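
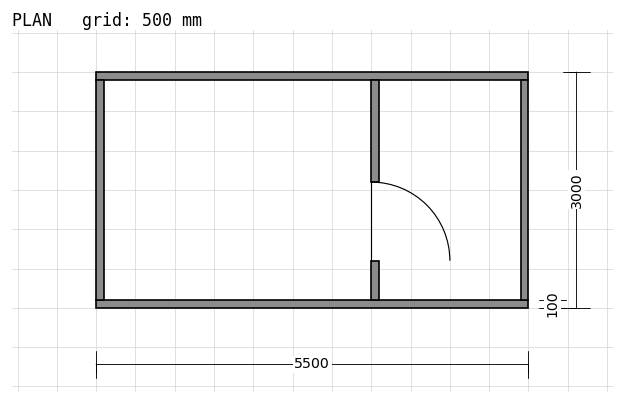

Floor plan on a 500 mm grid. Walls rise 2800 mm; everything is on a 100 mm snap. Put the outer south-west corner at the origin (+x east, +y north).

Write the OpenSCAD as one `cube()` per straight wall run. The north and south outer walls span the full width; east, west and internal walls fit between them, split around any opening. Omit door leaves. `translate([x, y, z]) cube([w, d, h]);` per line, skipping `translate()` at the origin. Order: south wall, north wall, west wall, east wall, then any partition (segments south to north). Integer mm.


cube([5500, 100, 2800]);
translate([0, 2900, 0]) cube([5500, 100, 2800]);
translate([0, 100, 0]) cube([100, 2800, 2800]);
translate([5400, 100, 0]) cube([100, 2800, 2800]);
translate([3500, 100, 0]) cube([100, 500, 2800]);
translate([3500, 1600, 0]) cube([100, 1300, 2800]);


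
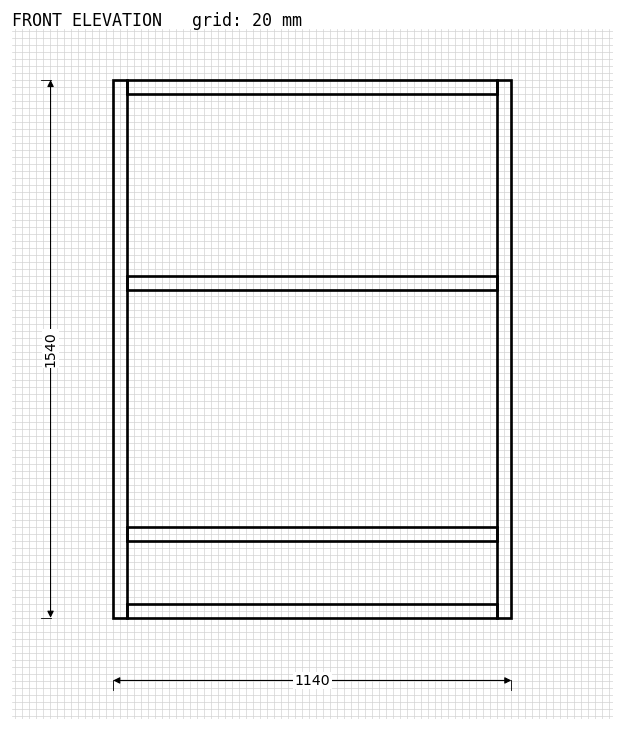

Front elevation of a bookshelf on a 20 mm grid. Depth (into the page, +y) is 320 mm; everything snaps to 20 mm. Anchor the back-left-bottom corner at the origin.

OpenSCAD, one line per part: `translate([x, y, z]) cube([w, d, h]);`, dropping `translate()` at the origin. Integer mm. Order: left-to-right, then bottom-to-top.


cube([40, 320, 1540]);
translate([40, 0, 0]) cube([1060, 320, 40]);
translate([40, 0, 220]) cube([1060, 320, 40]);
translate([40, 0, 940]) cube([1060, 320, 40]);
translate([40, 0, 1500]) cube([1060, 320, 40]);
translate([1100, 0, 0]) cube([40, 320, 1540]);


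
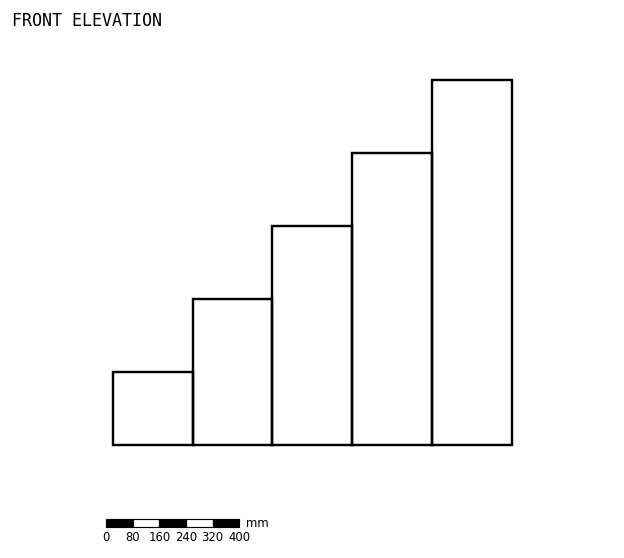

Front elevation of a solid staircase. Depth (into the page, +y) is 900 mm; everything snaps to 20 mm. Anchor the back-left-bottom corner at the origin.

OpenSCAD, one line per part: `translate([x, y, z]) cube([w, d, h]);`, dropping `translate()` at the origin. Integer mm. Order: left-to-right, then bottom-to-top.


cube([240, 900, 220]);
translate([240, 0, 0]) cube([240, 900, 440]);
translate([480, 0, 0]) cube([240, 900, 660]);
translate([720, 0, 0]) cube([240, 900, 880]);
translate([960, 0, 0]) cube([240, 900, 1100]);


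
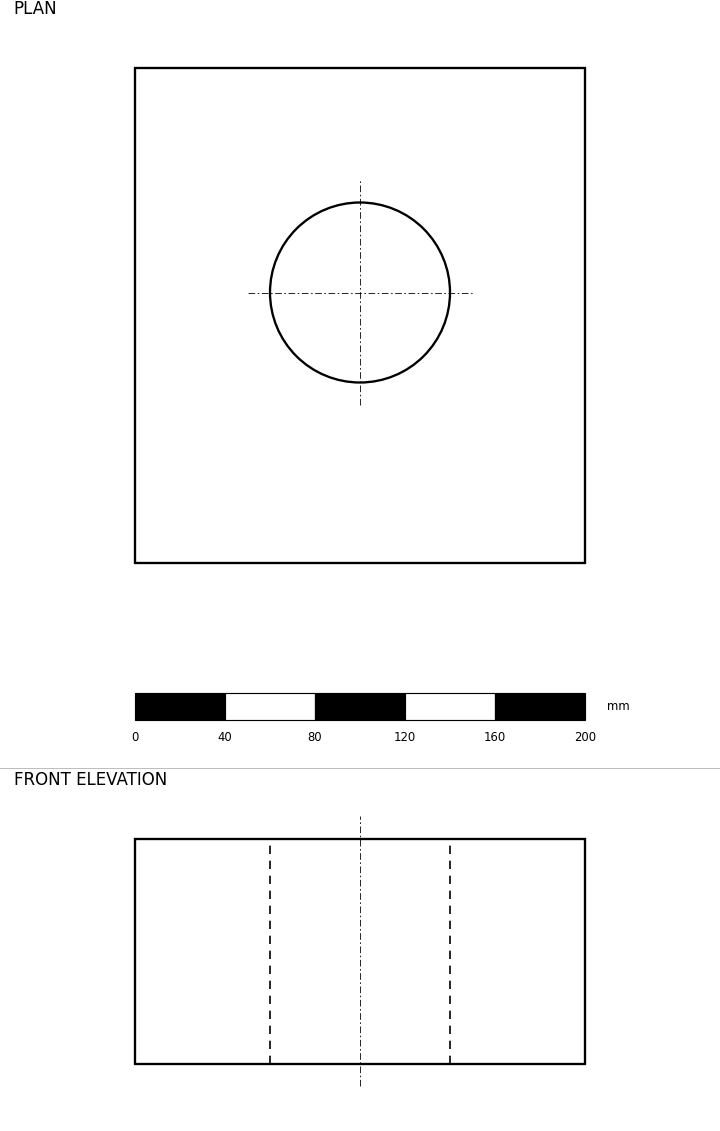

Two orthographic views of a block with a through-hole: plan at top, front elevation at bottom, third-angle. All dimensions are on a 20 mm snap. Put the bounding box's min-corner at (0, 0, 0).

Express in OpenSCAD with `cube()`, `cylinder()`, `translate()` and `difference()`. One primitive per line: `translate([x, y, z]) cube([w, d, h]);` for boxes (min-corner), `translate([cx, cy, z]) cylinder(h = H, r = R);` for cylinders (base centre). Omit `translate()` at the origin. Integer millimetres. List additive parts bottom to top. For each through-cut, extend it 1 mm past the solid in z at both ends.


difference() {
  cube([200, 220, 100]);
  translate([100, 120, -1]) cylinder(h = 102, r = 40);
}


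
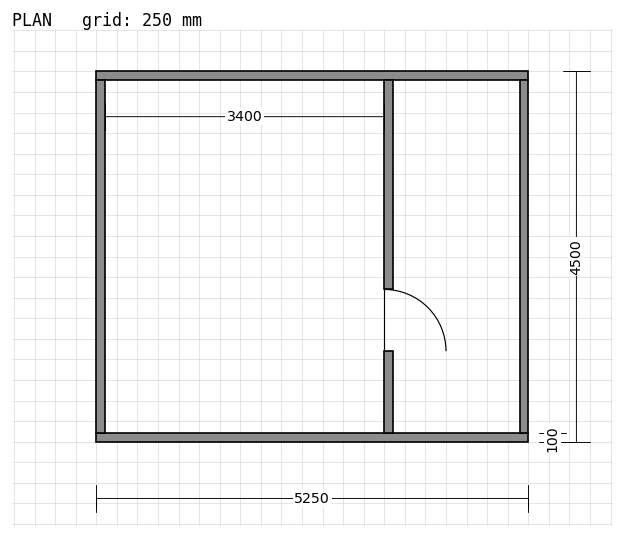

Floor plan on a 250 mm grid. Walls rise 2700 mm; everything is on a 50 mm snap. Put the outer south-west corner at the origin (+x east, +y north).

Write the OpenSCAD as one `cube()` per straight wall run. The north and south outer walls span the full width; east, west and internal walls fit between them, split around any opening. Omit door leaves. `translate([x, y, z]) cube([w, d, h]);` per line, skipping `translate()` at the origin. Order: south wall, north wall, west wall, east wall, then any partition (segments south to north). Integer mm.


cube([5250, 100, 2700]);
translate([0, 4400, 0]) cube([5250, 100, 2700]);
translate([0, 100, 0]) cube([100, 4300, 2700]);
translate([5150, 100, 0]) cube([100, 4300, 2700]);
translate([3500, 100, 0]) cube([100, 1000, 2700]);
translate([3500, 1850, 0]) cube([100, 2550, 2700]);


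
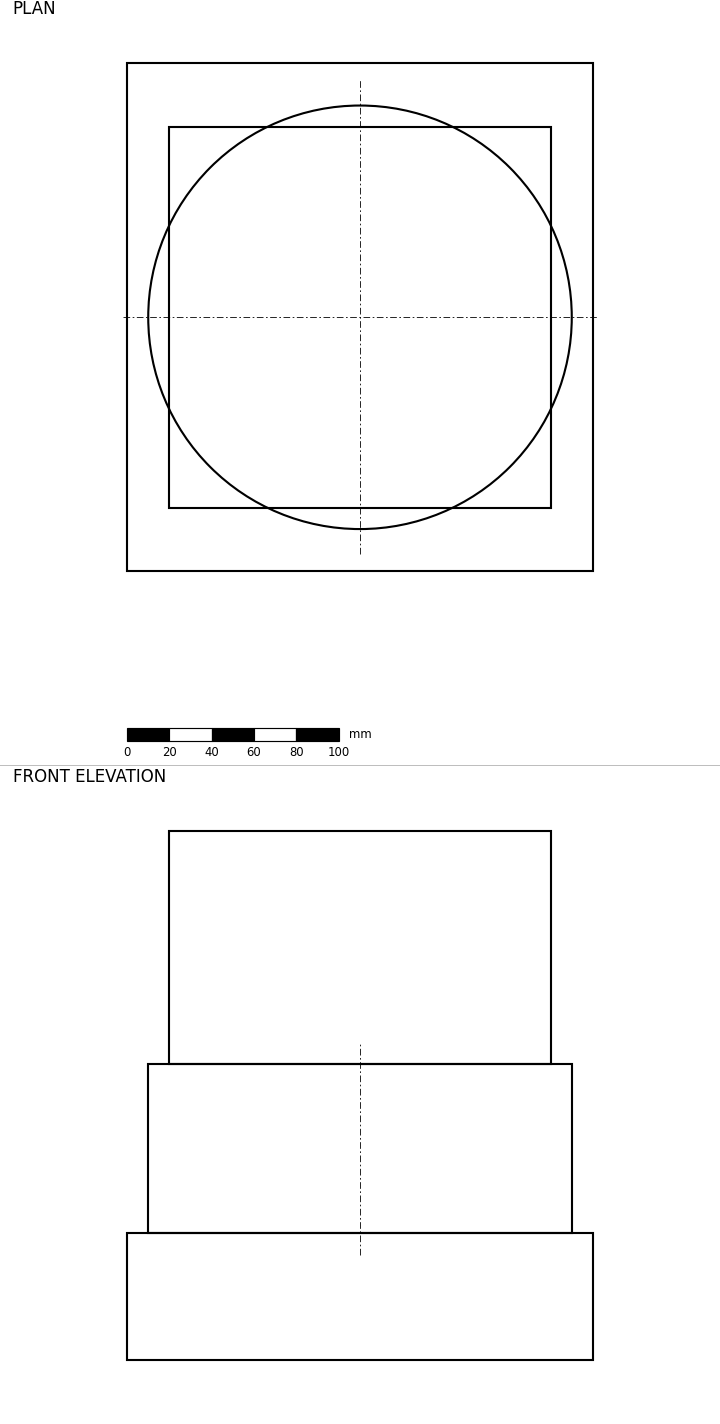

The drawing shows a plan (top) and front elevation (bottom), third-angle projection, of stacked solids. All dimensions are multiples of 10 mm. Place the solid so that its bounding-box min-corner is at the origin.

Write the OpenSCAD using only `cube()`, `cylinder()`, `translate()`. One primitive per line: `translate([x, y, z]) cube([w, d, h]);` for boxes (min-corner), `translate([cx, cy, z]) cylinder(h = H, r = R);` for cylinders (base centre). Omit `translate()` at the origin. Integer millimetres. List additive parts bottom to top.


cube([220, 240, 60]);
translate([110, 120, 60]) cylinder(h = 80, r = 100);
translate([20, 30, 140]) cube([180, 180, 110]);


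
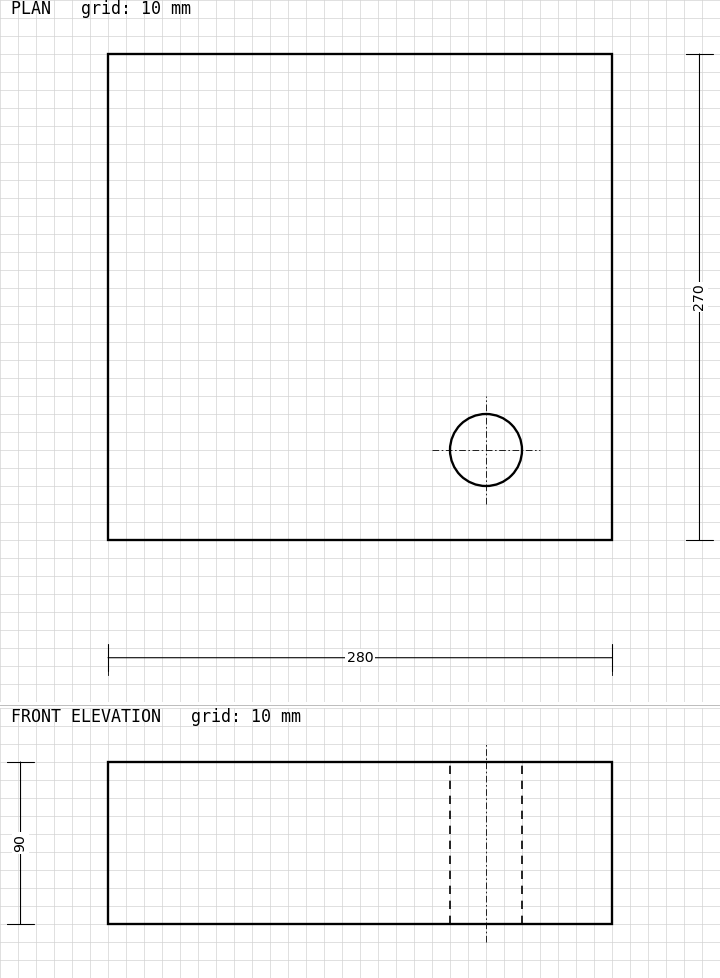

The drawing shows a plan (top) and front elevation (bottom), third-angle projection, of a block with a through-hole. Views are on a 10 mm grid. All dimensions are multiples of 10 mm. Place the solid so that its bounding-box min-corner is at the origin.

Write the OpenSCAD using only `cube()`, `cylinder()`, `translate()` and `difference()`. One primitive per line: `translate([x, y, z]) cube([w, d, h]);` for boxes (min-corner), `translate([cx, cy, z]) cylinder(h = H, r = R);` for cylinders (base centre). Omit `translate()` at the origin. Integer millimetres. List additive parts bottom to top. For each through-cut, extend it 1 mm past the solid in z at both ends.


difference() {
  cube([280, 270, 90]);
  translate([210, 50, -1]) cylinder(h = 92, r = 20);
}


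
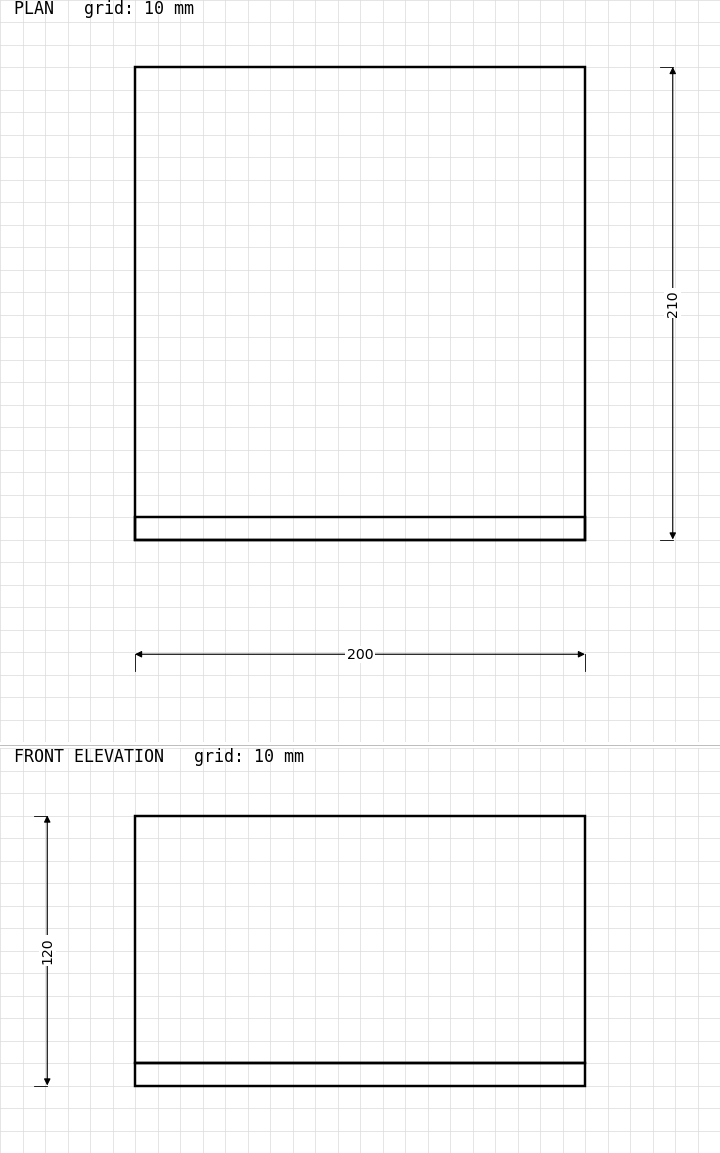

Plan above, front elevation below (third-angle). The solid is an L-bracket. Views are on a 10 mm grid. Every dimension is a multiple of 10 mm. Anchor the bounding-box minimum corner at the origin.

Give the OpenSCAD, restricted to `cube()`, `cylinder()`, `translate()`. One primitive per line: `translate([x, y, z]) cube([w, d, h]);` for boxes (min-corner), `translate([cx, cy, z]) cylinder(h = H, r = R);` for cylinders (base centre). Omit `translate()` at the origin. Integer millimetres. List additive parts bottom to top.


cube([200, 210, 10]);
translate([0, 0, 10]) cube([200, 10, 110]);


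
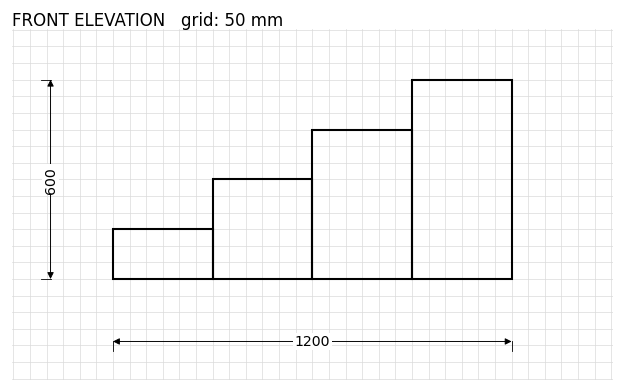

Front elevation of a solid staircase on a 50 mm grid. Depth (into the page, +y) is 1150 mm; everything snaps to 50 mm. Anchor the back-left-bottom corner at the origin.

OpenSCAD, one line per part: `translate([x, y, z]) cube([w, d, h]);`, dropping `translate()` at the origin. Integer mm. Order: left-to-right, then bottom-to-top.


cube([300, 1150, 150]);
translate([300, 0, 0]) cube([300, 1150, 300]);
translate([600, 0, 0]) cube([300, 1150, 450]);
translate([900, 0, 0]) cube([300, 1150, 600]);


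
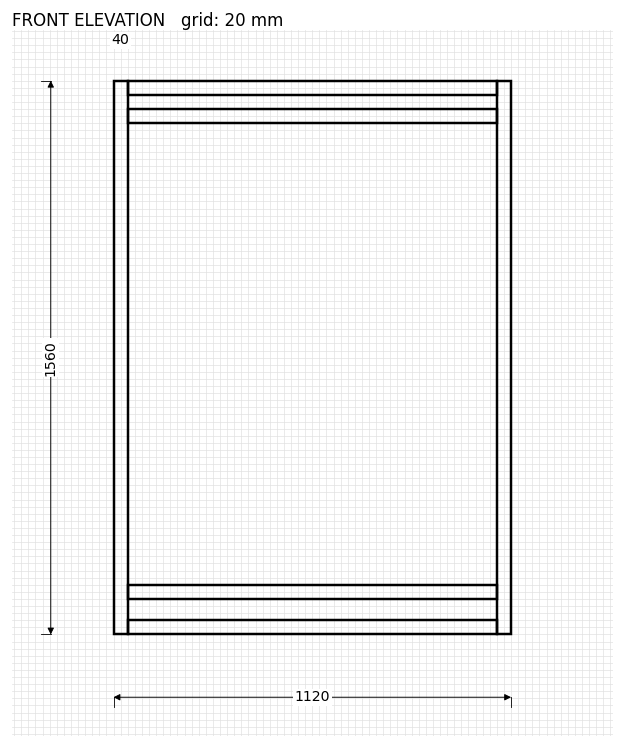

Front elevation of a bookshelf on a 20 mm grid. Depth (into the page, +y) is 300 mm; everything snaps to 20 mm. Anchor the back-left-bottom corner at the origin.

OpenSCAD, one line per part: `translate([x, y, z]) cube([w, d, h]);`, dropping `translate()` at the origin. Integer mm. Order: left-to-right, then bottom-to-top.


cube([40, 300, 1560]);
translate([40, 0, 0]) cube([1040, 300, 40]);
translate([40, 0, 100]) cube([1040, 300, 40]);
translate([40, 0, 1440]) cube([1040, 300, 40]);
translate([40, 0, 1520]) cube([1040, 300, 40]);
translate([1080, 0, 0]) cube([40, 300, 1560]);


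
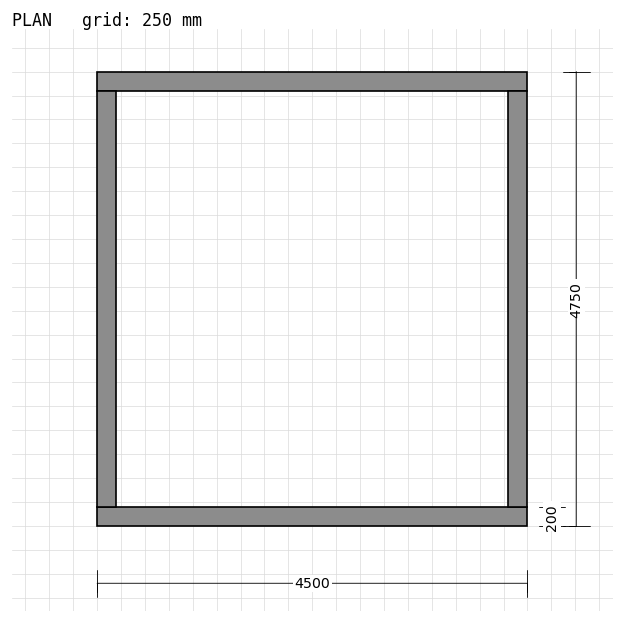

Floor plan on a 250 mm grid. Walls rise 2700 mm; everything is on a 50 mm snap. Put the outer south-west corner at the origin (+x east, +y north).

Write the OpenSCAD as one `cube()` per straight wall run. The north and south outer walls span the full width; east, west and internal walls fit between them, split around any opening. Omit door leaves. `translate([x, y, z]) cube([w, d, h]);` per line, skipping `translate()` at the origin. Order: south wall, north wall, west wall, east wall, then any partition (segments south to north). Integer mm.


cube([4500, 200, 2700]);
translate([0, 4550, 0]) cube([4500, 200, 2700]);
translate([0, 200, 0]) cube([200, 4350, 2700]);
translate([4300, 200, 0]) cube([200, 4350, 2700]);


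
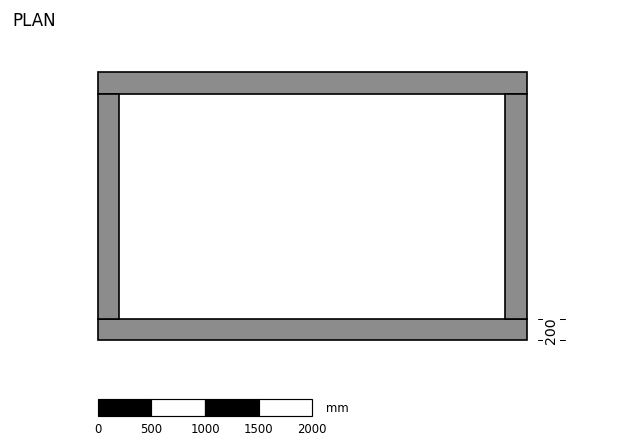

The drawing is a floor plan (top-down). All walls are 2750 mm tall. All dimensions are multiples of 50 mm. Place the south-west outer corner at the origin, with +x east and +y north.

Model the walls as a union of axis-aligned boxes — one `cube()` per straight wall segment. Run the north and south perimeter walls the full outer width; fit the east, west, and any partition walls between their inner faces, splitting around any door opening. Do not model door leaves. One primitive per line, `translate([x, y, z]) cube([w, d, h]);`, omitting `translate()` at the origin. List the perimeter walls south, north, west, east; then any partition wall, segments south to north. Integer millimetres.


cube([4000, 200, 2750]);
translate([0, 2300, 0]) cube([4000, 200, 2750]);
translate([0, 200, 0]) cube([200, 2100, 2750]);
translate([3800, 200, 0]) cube([200, 2100, 2750]);


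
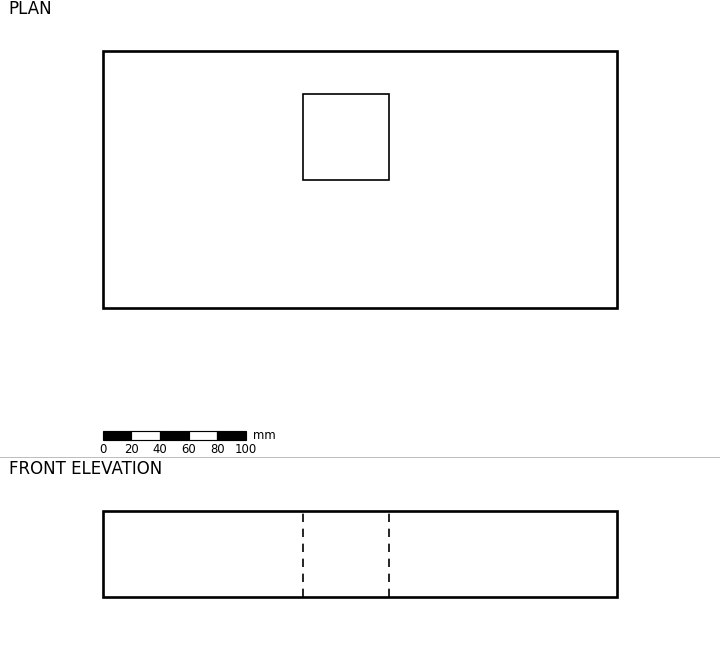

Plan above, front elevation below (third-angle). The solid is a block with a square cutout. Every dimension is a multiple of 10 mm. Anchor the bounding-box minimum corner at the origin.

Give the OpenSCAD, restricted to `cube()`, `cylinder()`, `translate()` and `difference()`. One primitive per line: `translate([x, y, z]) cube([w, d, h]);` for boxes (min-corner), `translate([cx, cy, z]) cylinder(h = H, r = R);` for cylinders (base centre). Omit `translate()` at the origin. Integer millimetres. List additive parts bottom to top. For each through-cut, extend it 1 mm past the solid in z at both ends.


difference() {
  cube([360, 180, 60]);
  translate([140, 90, -1]) cube([60, 60, 62]);
}


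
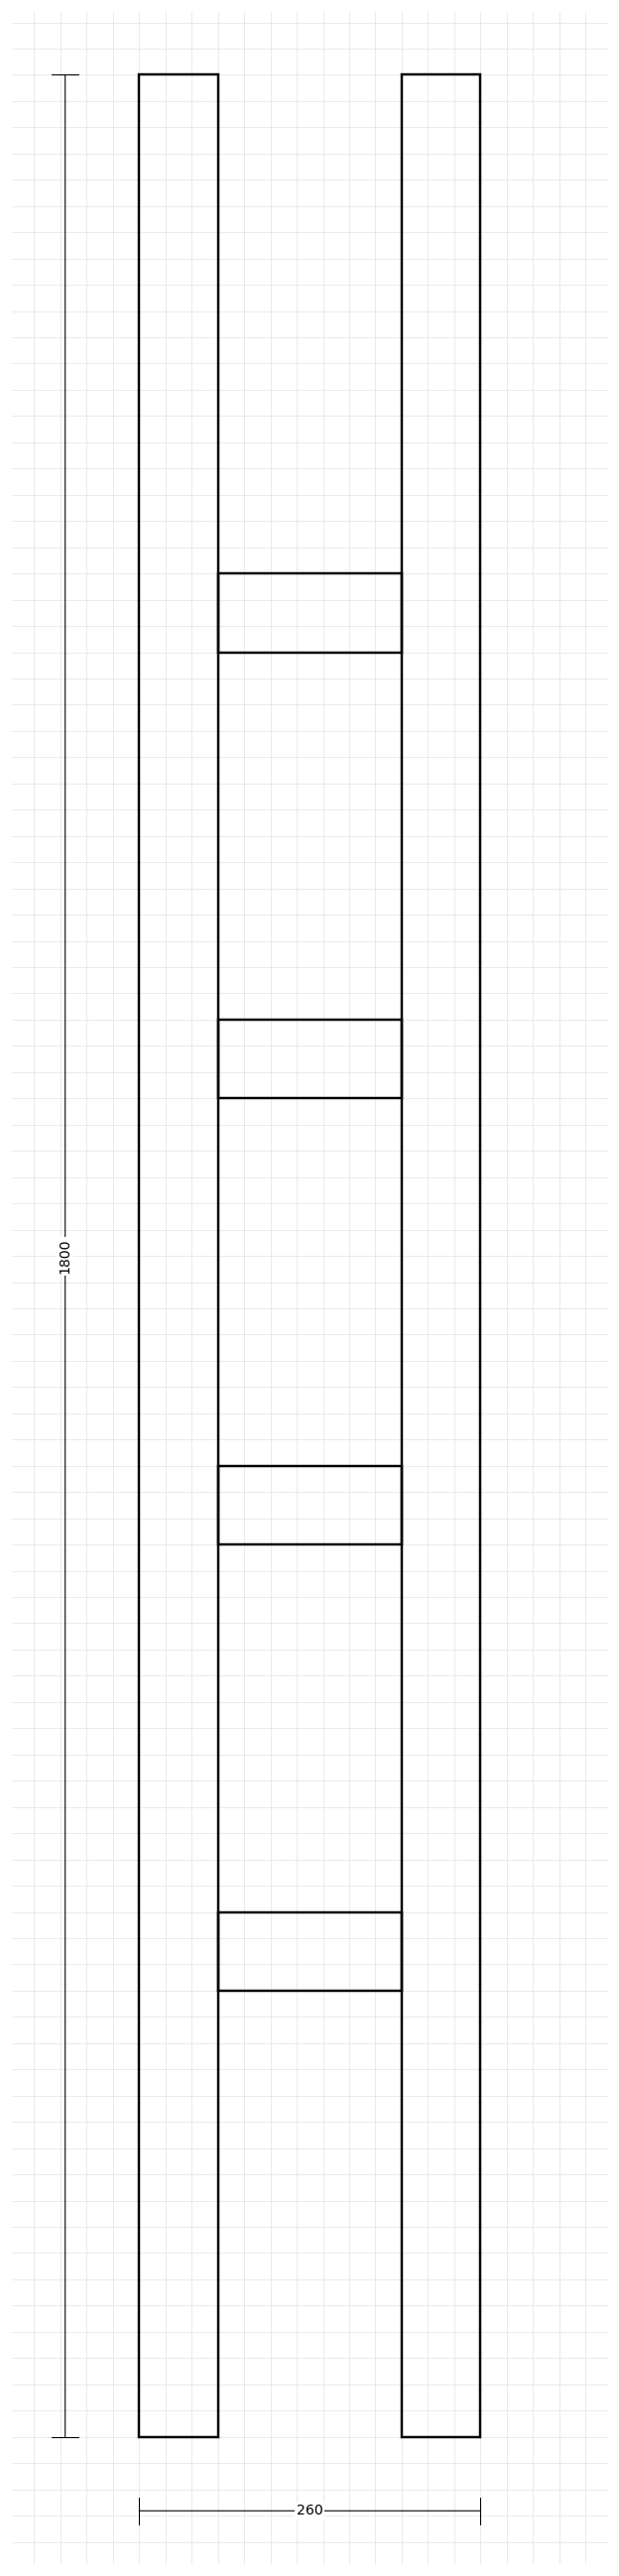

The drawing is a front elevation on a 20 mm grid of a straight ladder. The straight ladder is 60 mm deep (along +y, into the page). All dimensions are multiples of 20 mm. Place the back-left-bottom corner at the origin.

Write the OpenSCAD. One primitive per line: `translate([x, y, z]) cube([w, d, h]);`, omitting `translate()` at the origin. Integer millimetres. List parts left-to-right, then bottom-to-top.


cube([60, 60, 1800]);
translate([60, 0, 340]) cube([140, 60, 60]);
translate([60, 0, 680]) cube([140, 60, 60]);
translate([60, 0, 1020]) cube([140, 60, 60]);
translate([60, 0, 1360]) cube([140, 60, 60]);
translate([200, 0, 0]) cube([60, 60, 1800]);


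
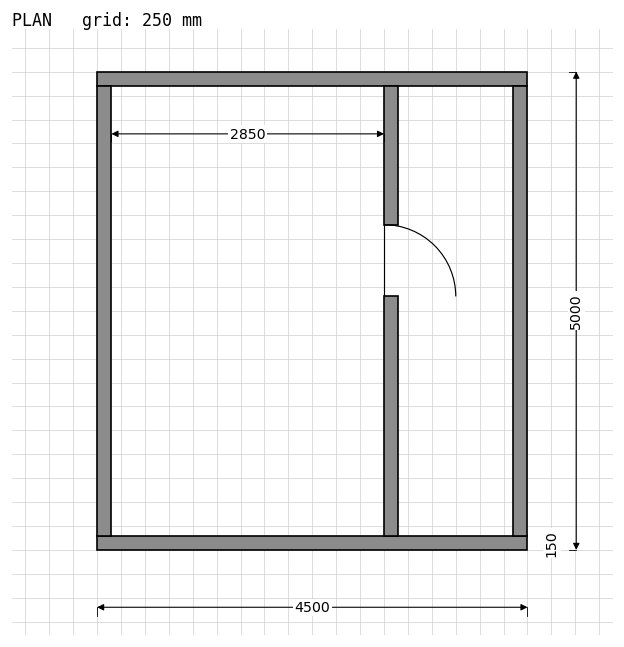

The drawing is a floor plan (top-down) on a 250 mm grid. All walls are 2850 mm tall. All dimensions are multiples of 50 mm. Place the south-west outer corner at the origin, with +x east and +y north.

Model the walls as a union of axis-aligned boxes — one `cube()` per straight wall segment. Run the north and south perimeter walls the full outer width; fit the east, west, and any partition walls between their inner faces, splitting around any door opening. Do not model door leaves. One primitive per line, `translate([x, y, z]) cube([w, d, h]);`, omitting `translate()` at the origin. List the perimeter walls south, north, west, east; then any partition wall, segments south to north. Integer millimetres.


cube([4500, 150, 2850]);
translate([0, 4850, 0]) cube([4500, 150, 2850]);
translate([0, 150, 0]) cube([150, 4700, 2850]);
translate([4350, 150, 0]) cube([150, 4700, 2850]);
translate([3000, 150, 0]) cube([150, 2500, 2850]);
translate([3000, 3400, 0]) cube([150, 1450, 2850]);


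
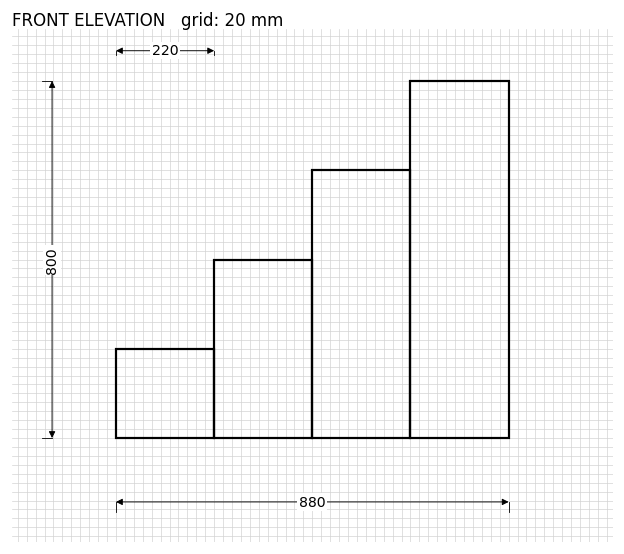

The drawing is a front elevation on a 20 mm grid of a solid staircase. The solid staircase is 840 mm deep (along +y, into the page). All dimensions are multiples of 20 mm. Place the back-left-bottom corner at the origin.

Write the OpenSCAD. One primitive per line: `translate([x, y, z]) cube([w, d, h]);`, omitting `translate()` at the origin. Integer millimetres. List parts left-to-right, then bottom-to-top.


cube([220, 840, 200]);
translate([220, 0, 0]) cube([220, 840, 400]);
translate([440, 0, 0]) cube([220, 840, 600]);
translate([660, 0, 0]) cube([220, 840, 800]);


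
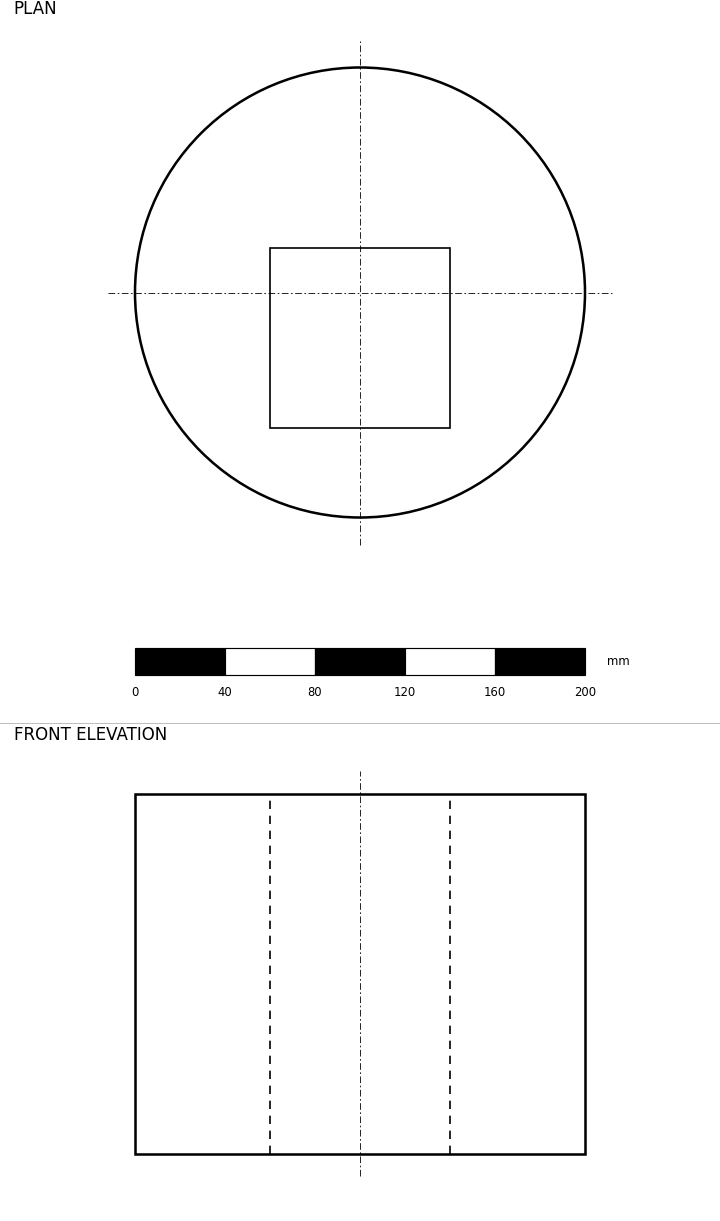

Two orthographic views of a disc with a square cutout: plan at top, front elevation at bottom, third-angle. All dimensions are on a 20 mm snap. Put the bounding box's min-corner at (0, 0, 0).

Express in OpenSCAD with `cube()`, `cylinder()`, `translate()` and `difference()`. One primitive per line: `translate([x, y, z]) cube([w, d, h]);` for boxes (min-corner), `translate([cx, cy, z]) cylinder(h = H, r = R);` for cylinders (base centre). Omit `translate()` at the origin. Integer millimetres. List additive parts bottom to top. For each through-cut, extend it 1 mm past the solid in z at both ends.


difference() {
  translate([100, 100, 0]) cylinder(h = 160, r = 100);
  translate([60, 40, -1]) cube([80, 80, 162]);
}


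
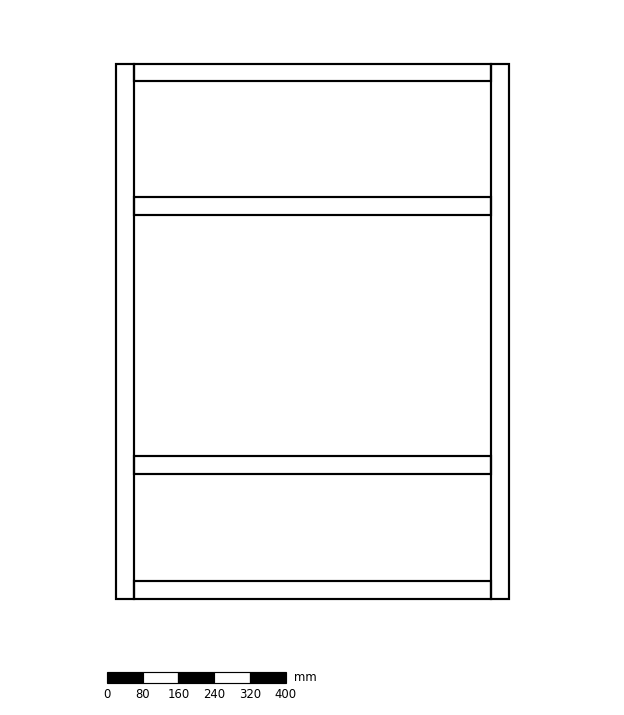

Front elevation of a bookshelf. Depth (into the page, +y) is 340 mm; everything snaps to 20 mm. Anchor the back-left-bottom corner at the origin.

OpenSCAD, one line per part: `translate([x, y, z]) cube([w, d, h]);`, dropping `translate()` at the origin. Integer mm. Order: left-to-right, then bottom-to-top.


cube([40, 340, 1200]);
translate([40, 0, 0]) cube([800, 340, 40]);
translate([40, 0, 280]) cube([800, 340, 40]);
translate([40, 0, 860]) cube([800, 340, 40]);
translate([40, 0, 1160]) cube([800, 340, 40]);
translate([840, 0, 0]) cube([40, 340, 1200]);


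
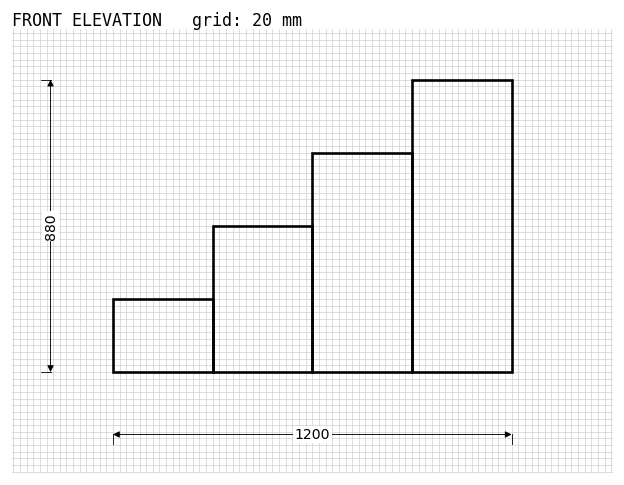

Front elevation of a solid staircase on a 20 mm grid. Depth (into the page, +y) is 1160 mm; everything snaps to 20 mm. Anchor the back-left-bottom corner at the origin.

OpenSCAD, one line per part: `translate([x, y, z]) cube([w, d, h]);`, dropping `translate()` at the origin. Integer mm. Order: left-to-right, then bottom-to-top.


cube([300, 1160, 220]);
translate([300, 0, 0]) cube([300, 1160, 440]);
translate([600, 0, 0]) cube([300, 1160, 660]);
translate([900, 0, 0]) cube([300, 1160, 880]);


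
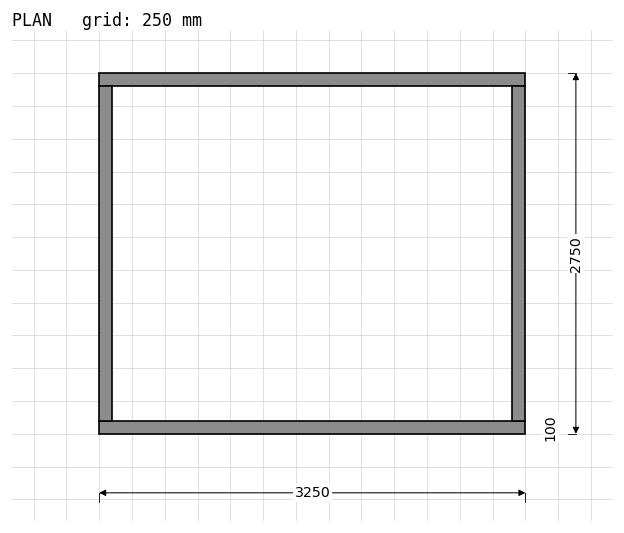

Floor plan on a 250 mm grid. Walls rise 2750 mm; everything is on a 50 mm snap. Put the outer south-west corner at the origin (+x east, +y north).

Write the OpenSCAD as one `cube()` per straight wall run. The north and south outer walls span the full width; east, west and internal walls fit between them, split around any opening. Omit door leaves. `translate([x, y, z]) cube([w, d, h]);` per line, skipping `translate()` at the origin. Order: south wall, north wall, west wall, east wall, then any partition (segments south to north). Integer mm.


cube([3250, 100, 2750]);
translate([0, 2650, 0]) cube([3250, 100, 2750]);
translate([0, 100, 0]) cube([100, 2550, 2750]);
translate([3150, 100, 0]) cube([100, 2550, 2750]);


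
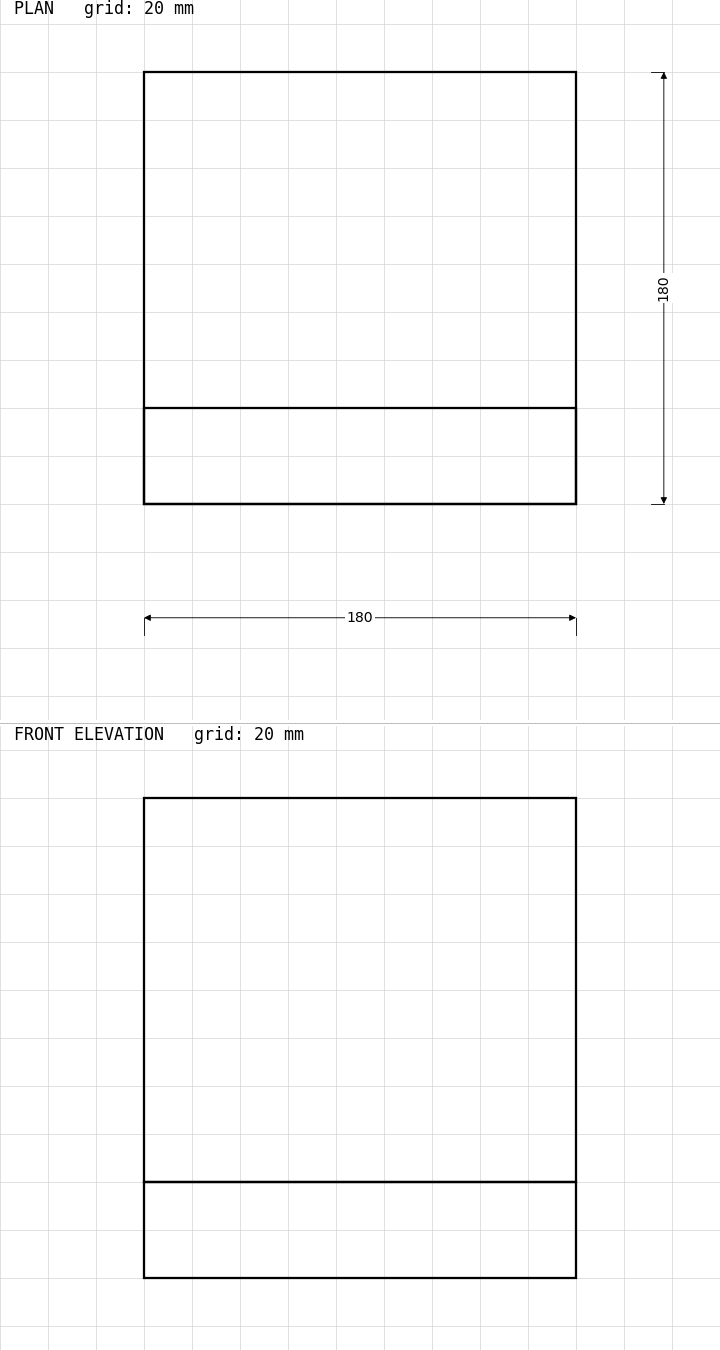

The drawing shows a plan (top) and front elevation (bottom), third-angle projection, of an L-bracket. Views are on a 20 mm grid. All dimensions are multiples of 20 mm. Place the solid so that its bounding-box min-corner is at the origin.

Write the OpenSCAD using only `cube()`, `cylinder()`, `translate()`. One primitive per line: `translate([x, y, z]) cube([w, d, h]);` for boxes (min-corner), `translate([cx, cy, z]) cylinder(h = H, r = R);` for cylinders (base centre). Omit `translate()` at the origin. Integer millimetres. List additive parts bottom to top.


cube([180, 180, 40]);
translate([0, 0, 40]) cube([180, 40, 160]);


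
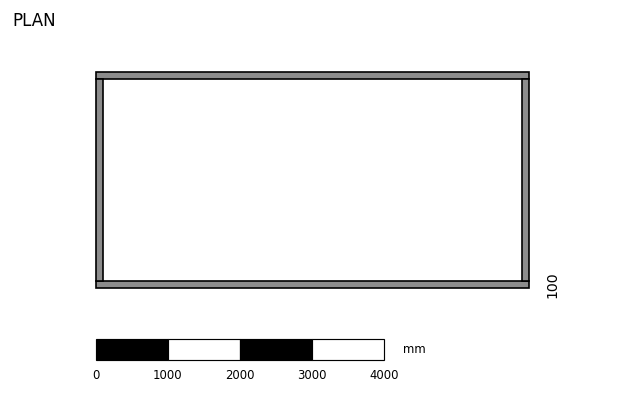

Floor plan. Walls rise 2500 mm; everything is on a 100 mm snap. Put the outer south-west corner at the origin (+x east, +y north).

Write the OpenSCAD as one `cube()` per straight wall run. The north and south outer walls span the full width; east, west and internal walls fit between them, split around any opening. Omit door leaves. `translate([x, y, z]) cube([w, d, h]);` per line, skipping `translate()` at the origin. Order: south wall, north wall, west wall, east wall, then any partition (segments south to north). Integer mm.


cube([6000, 100, 2500]);
translate([0, 2900, 0]) cube([6000, 100, 2500]);
translate([0, 100, 0]) cube([100, 2800, 2500]);
translate([5900, 100, 0]) cube([100, 2800, 2500]);


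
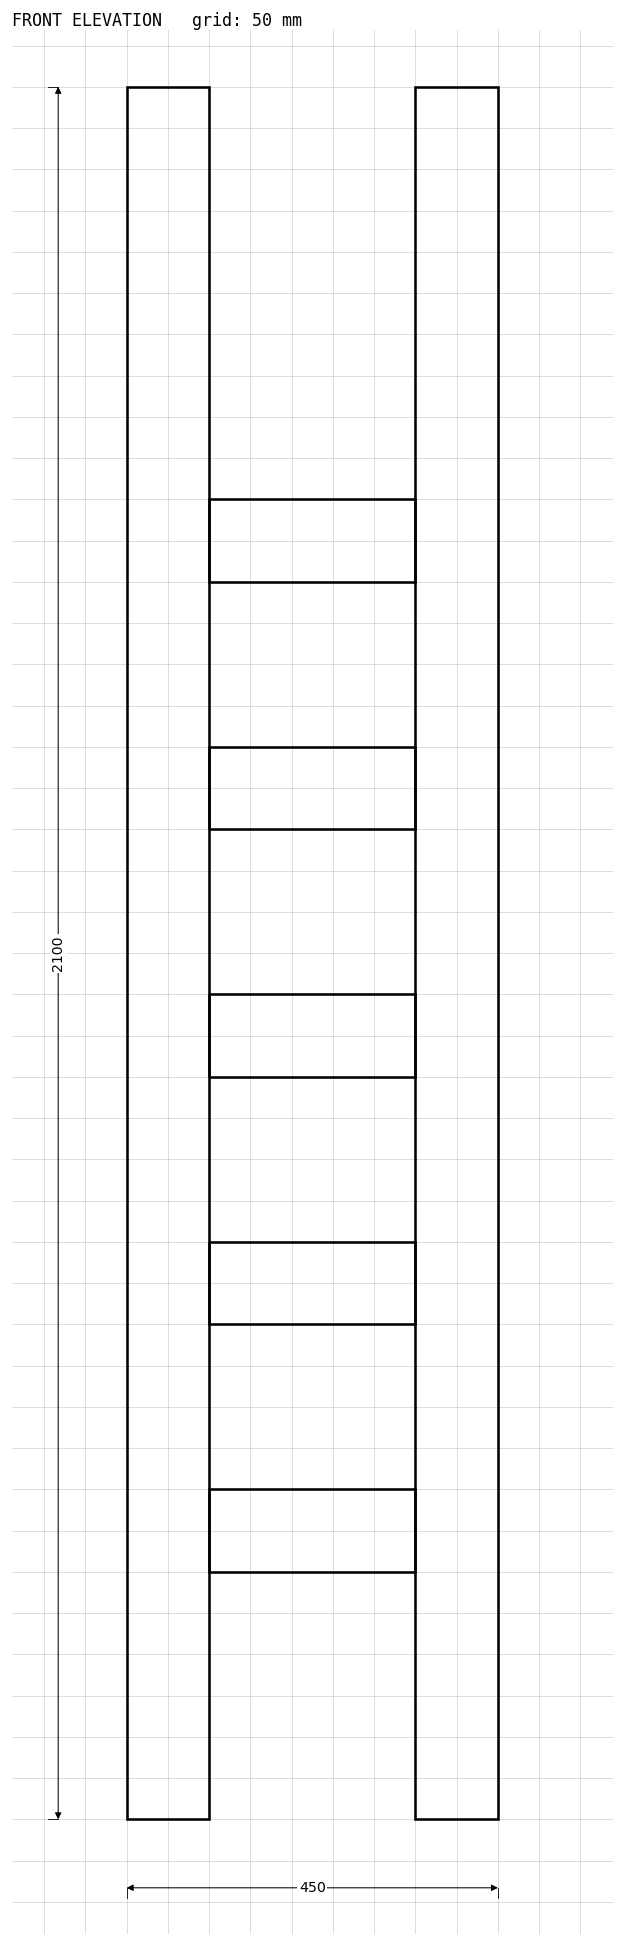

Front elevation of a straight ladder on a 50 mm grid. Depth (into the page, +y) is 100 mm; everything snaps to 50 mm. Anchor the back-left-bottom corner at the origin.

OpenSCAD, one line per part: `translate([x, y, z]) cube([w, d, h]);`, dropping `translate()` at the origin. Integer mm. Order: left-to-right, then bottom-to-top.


cube([100, 100, 2100]);
translate([100, 0, 300]) cube([250, 100, 100]);
translate([100, 0, 600]) cube([250, 100, 100]);
translate([100, 0, 900]) cube([250, 100, 100]);
translate([100, 0, 1200]) cube([250, 100, 100]);
translate([100, 0, 1500]) cube([250, 100, 100]);
translate([350, 0, 0]) cube([100, 100, 2100]);


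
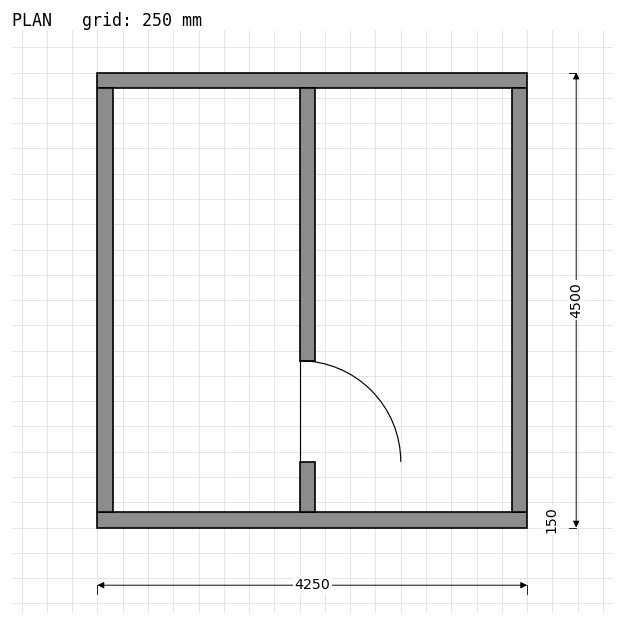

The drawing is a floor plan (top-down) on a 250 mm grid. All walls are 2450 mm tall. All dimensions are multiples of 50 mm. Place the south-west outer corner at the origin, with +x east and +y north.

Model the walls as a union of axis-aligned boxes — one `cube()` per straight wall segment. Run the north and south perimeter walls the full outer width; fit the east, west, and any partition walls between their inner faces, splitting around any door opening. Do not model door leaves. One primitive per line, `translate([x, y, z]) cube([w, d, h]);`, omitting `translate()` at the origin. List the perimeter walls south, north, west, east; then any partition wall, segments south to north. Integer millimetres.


cube([4250, 150, 2450]);
translate([0, 4350, 0]) cube([4250, 150, 2450]);
translate([0, 150, 0]) cube([150, 4200, 2450]);
translate([4100, 150, 0]) cube([150, 4200, 2450]);
translate([2000, 150, 0]) cube([150, 500, 2450]);
translate([2000, 1650, 0]) cube([150, 2700, 2450]);


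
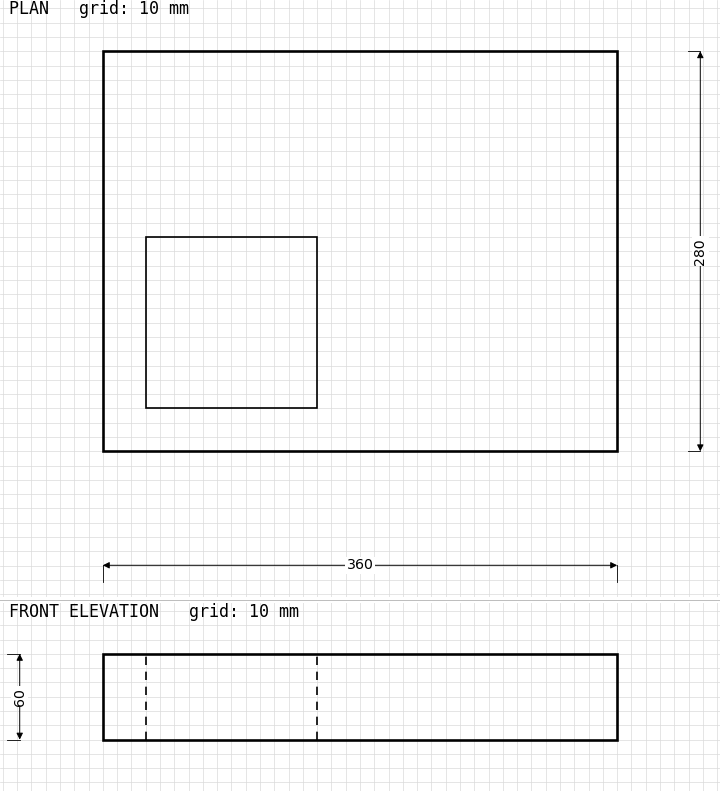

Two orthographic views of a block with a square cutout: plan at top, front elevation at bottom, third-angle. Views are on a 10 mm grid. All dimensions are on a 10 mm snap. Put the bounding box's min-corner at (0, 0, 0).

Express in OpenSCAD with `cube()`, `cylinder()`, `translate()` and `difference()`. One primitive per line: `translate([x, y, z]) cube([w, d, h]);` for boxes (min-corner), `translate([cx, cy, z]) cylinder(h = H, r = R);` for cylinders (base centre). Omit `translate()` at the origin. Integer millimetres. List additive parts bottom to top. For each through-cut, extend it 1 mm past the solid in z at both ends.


difference() {
  cube([360, 280, 60]);
  translate([30, 30, -1]) cube([120, 120, 62]);
}


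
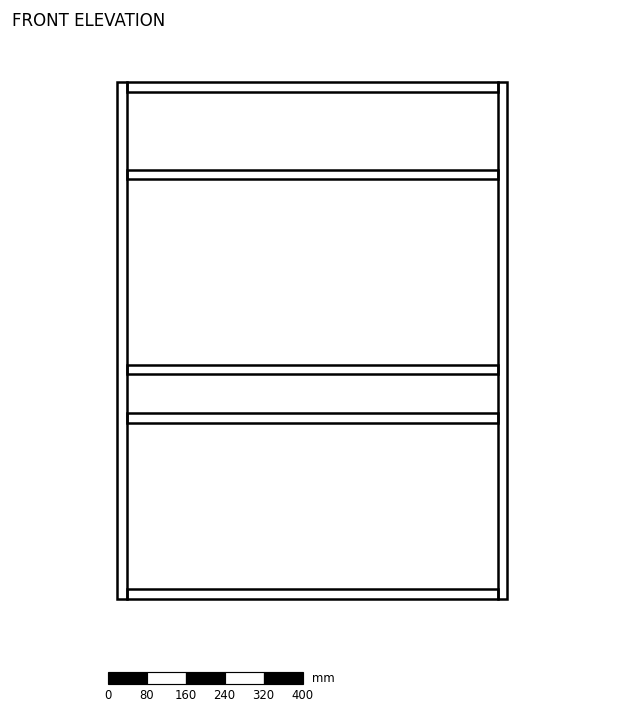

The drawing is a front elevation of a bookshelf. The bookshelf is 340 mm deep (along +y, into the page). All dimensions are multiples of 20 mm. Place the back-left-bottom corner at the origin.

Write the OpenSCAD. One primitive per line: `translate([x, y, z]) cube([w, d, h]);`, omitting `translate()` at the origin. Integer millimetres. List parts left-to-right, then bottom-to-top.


cube([20, 340, 1060]);
translate([20, 0, 0]) cube([760, 340, 20]);
translate([20, 0, 360]) cube([760, 340, 20]);
translate([20, 0, 460]) cube([760, 340, 20]);
translate([20, 0, 860]) cube([760, 340, 20]);
translate([20, 0, 1040]) cube([760, 340, 20]);
translate([780, 0, 0]) cube([20, 340, 1060]);


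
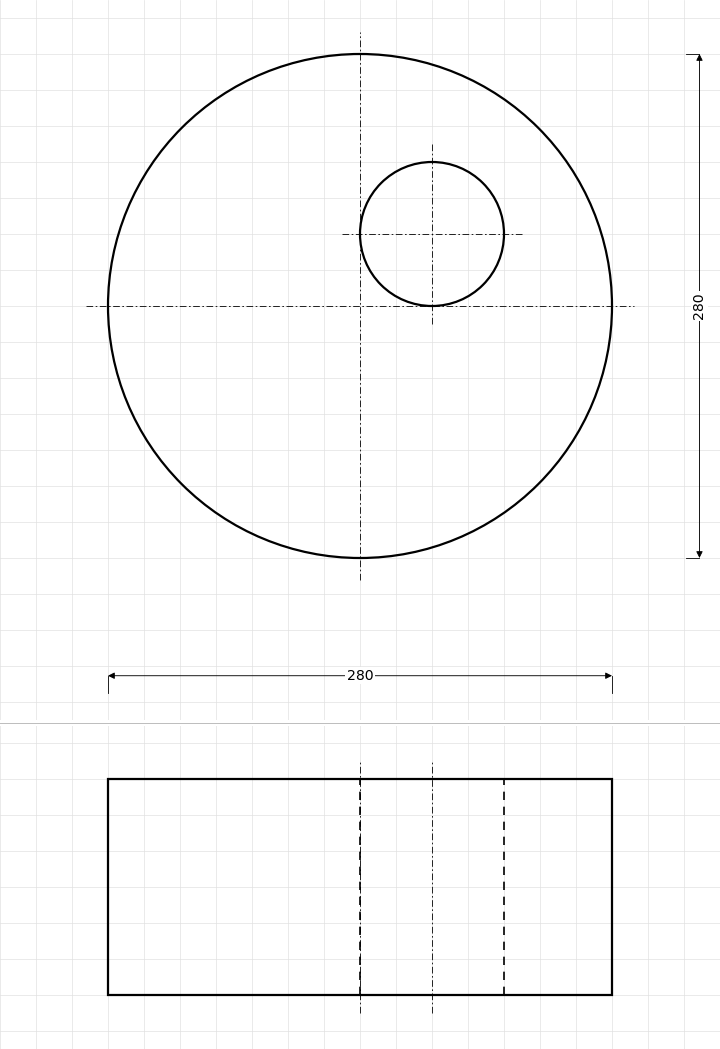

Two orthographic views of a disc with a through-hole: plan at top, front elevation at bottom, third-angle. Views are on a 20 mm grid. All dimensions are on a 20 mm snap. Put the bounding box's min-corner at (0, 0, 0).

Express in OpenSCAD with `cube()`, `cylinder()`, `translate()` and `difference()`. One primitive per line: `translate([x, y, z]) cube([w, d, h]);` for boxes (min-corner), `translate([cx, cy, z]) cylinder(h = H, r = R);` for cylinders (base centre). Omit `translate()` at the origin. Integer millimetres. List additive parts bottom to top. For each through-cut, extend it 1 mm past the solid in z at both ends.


difference() {
  translate([140, 140, 0]) cylinder(h = 120, r = 140);
  translate([180, 180, -1]) cylinder(h = 122, r = 40);
}


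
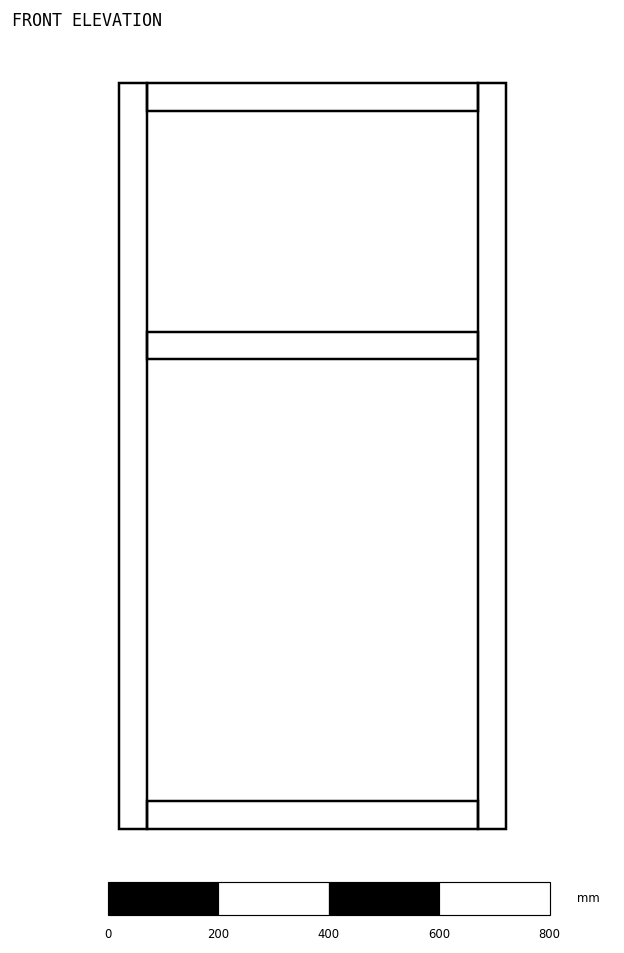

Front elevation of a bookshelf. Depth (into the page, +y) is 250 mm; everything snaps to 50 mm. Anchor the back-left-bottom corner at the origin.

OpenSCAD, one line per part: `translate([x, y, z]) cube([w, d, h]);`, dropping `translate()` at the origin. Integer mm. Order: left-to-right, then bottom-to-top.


cube([50, 250, 1350]);
translate([50, 0, 0]) cube([600, 250, 50]);
translate([50, 0, 850]) cube([600, 250, 50]);
translate([50, 0, 1300]) cube([600, 250, 50]);
translate([650, 0, 0]) cube([50, 250, 1350]);


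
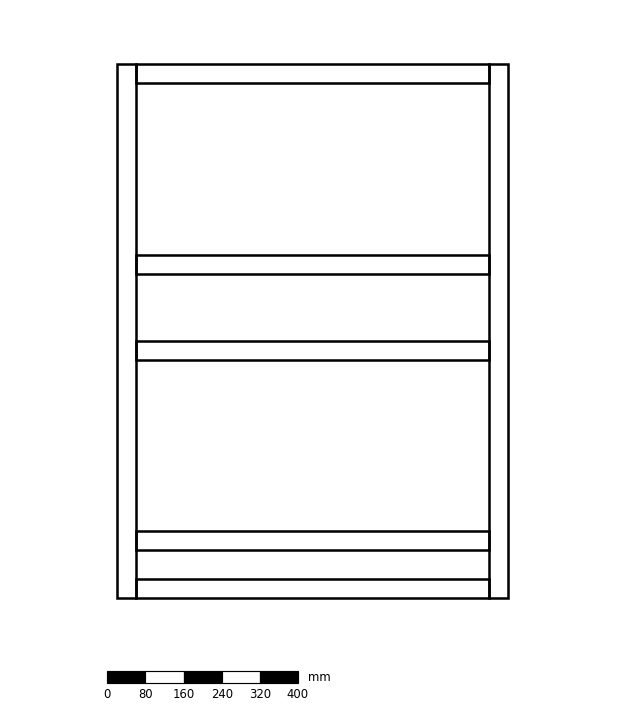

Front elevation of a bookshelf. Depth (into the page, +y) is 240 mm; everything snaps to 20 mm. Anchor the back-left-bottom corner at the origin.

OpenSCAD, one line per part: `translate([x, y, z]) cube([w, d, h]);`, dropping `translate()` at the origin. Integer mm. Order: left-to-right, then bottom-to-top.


cube([40, 240, 1120]);
translate([40, 0, 0]) cube([740, 240, 40]);
translate([40, 0, 100]) cube([740, 240, 40]);
translate([40, 0, 500]) cube([740, 240, 40]);
translate([40, 0, 680]) cube([740, 240, 40]);
translate([40, 0, 1080]) cube([740, 240, 40]);
translate([780, 0, 0]) cube([40, 240, 1120]);


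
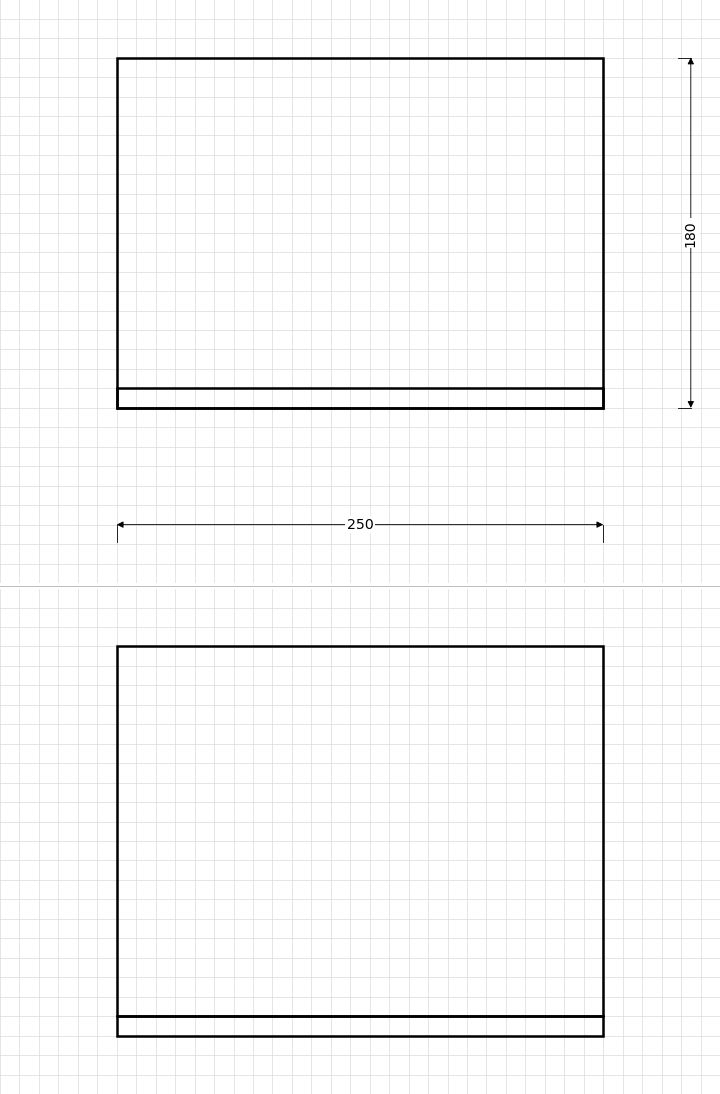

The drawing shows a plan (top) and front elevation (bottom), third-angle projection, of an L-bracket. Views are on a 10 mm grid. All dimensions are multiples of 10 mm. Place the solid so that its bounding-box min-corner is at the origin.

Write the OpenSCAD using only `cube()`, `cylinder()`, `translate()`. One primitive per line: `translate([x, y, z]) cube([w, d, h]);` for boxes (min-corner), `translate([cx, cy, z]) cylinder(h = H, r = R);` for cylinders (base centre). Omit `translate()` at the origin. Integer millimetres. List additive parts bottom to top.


cube([250, 180, 10]);
translate([0, 0, 10]) cube([250, 10, 190]);


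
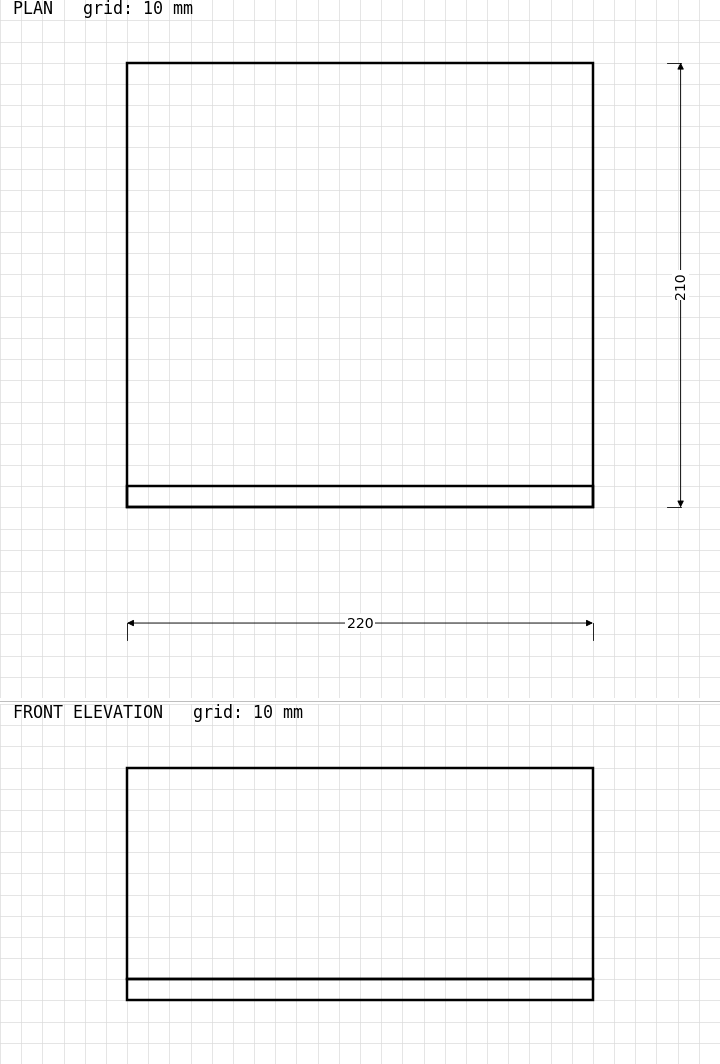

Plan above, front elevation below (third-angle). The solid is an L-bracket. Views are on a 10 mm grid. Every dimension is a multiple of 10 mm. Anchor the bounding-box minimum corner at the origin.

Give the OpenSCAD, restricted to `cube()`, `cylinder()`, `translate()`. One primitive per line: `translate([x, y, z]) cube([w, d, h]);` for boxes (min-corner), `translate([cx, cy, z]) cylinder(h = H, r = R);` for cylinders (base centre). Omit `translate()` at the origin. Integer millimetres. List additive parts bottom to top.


cube([220, 210, 10]);
translate([0, 0, 10]) cube([220, 10, 100]);


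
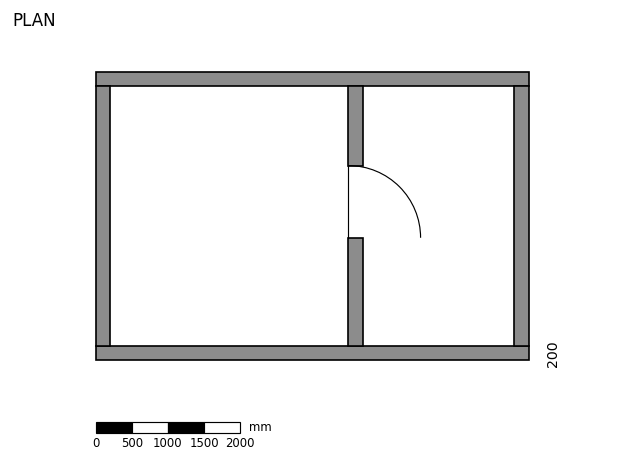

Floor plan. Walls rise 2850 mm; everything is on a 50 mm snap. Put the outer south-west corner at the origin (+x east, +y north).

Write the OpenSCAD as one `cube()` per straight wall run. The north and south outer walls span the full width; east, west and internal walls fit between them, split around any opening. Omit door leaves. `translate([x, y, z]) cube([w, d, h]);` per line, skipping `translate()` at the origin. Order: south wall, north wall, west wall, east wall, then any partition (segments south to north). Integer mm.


cube([6000, 200, 2850]);
translate([0, 3800, 0]) cube([6000, 200, 2850]);
translate([0, 200, 0]) cube([200, 3600, 2850]);
translate([5800, 200, 0]) cube([200, 3600, 2850]);
translate([3500, 200, 0]) cube([200, 1500, 2850]);
translate([3500, 2700, 0]) cube([200, 1100, 2850]);


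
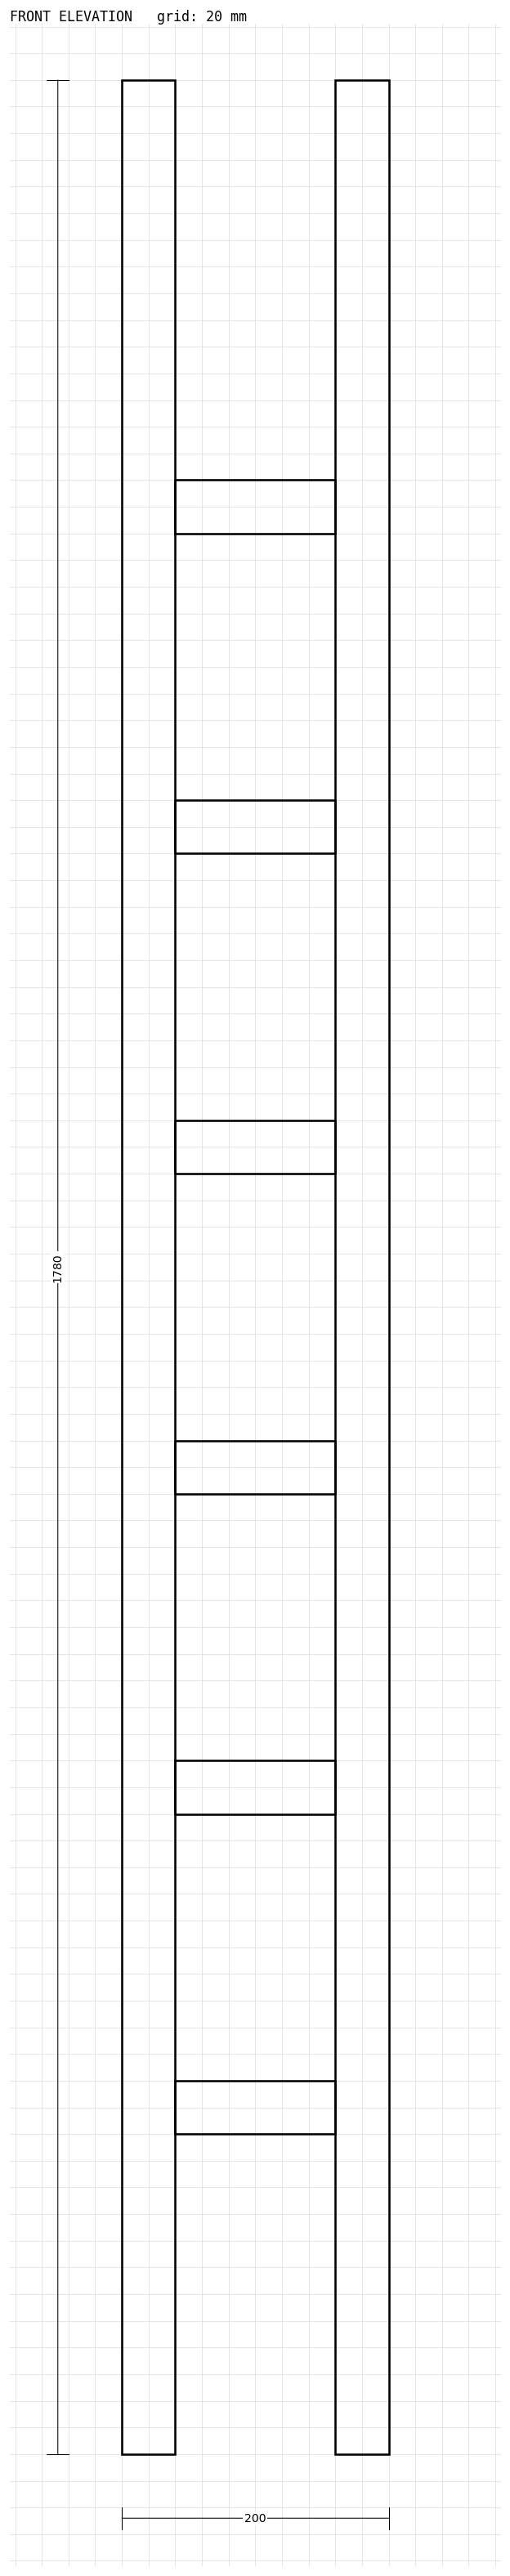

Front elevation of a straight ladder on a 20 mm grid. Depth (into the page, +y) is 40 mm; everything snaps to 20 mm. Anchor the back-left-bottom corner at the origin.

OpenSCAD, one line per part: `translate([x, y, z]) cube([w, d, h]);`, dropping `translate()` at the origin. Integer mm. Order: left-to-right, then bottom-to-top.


cube([40, 40, 1780]);
translate([40, 0, 240]) cube([120, 40, 40]);
translate([40, 0, 480]) cube([120, 40, 40]);
translate([40, 0, 720]) cube([120, 40, 40]);
translate([40, 0, 960]) cube([120, 40, 40]);
translate([40, 0, 1200]) cube([120, 40, 40]);
translate([40, 0, 1440]) cube([120, 40, 40]);
translate([160, 0, 0]) cube([40, 40, 1780]);


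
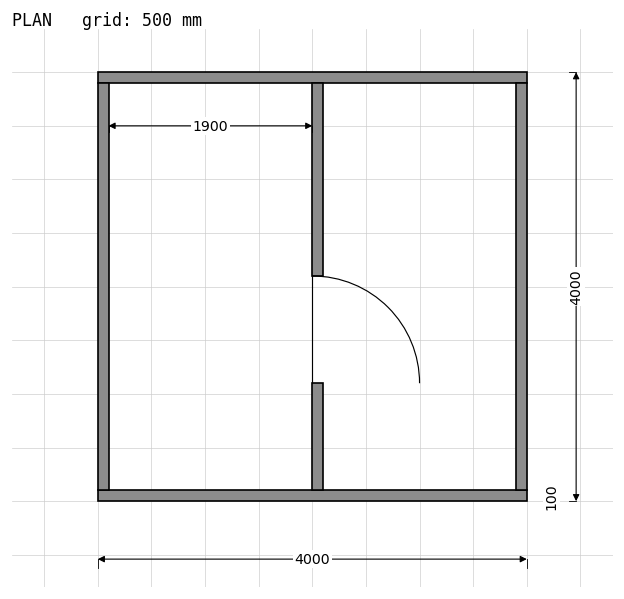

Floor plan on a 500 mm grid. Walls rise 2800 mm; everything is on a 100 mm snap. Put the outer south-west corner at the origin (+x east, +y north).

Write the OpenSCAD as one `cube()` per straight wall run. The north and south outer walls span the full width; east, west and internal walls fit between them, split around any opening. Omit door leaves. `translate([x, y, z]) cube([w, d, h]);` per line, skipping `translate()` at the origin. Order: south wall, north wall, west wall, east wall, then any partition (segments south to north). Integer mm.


cube([4000, 100, 2800]);
translate([0, 3900, 0]) cube([4000, 100, 2800]);
translate([0, 100, 0]) cube([100, 3800, 2800]);
translate([3900, 100, 0]) cube([100, 3800, 2800]);
translate([2000, 100, 0]) cube([100, 1000, 2800]);
translate([2000, 2100, 0]) cube([100, 1800, 2800]);


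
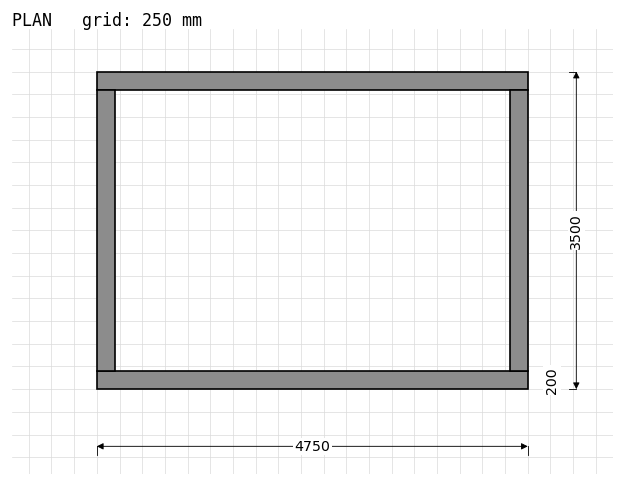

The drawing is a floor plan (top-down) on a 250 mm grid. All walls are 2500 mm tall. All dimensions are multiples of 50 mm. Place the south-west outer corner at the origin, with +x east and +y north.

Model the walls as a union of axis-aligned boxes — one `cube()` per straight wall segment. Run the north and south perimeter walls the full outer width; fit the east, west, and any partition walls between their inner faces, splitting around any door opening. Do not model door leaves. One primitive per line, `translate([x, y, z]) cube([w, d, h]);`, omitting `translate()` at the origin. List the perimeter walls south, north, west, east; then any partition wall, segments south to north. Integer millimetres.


cube([4750, 200, 2500]);
translate([0, 3300, 0]) cube([4750, 200, 2500]);
translate([0, 200, 0]) cube([200, 3100, 2500]);
translate([4550, 200, 0]) cube([200, 3100, 2500]);


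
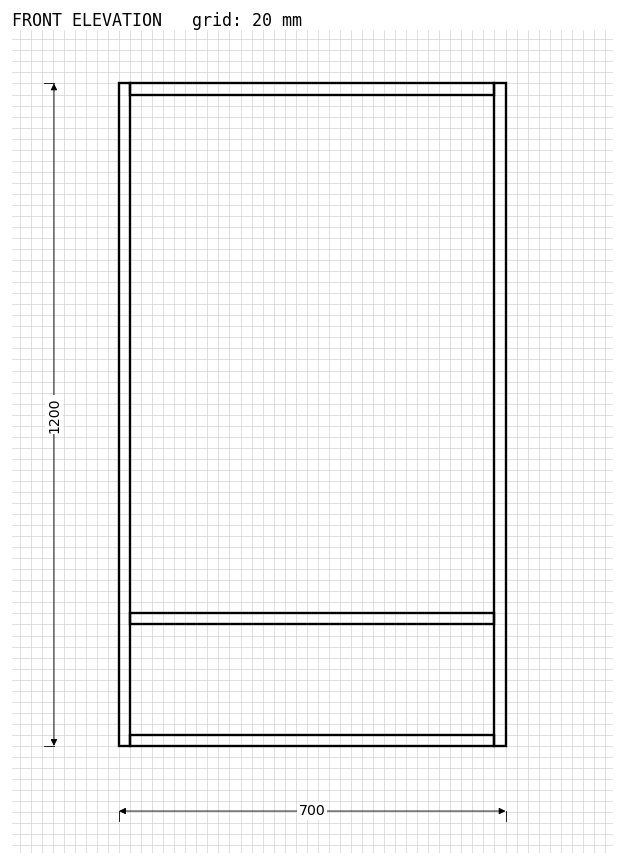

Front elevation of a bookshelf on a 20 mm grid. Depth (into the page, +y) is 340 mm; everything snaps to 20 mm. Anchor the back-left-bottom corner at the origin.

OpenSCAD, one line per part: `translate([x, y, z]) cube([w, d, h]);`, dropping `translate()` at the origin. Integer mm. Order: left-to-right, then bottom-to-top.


cube([20, 340, 1200]);
translate([20, 0, 0]) cube([660, 340, 20]);
translate([20, 0, 220]) cube([660, 340, 20]);
translate([20, 0, 1180]) cube([660, 340, 20]);
translate([680, 0, 0]) cube([20, 340, 1200]);


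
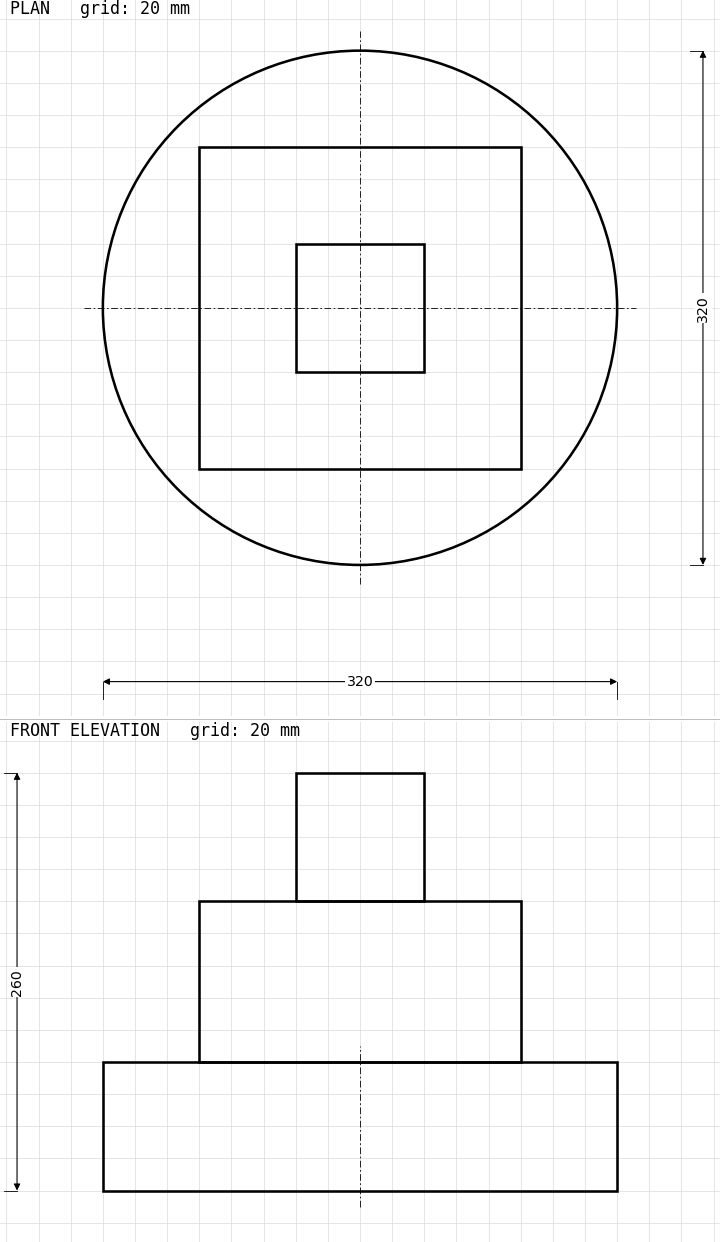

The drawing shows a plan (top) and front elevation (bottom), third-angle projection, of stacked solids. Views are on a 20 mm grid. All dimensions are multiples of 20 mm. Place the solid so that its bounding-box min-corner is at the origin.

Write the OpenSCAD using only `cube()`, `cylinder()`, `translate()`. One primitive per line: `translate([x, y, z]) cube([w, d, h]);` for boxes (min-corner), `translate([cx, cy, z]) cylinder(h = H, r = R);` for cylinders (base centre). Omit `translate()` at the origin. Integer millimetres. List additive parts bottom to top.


translate([160, 160, 0]) cylinder(h = 80, r = 160);
translate([60, 60, 80]) cube([200, 200, 100]);
translate([120, 120, 180]) cube([80, 80, 80]);
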